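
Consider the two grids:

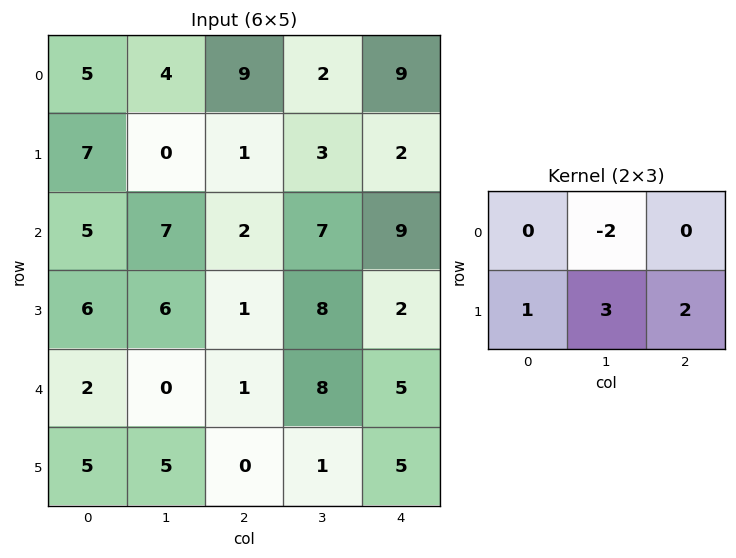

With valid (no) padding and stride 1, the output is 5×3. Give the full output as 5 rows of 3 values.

Output[0,0]: The receptive field on the input at this output position is [5 4 9 / 7 0 1]. Elementwise product with the kernel and sum: 4·-2 + 7·1 + 0·3 + 1·2.
Output[0,1]: The receptive field on the input at this output position is [4 9 2 / 0 1 3]. Elementwise product with the kernel and sum: 9·-2 + 0·1 + 1·3 + 3·2.

1 -9 10
30 25 35
12 21 15
-8 17 19
20 5 -3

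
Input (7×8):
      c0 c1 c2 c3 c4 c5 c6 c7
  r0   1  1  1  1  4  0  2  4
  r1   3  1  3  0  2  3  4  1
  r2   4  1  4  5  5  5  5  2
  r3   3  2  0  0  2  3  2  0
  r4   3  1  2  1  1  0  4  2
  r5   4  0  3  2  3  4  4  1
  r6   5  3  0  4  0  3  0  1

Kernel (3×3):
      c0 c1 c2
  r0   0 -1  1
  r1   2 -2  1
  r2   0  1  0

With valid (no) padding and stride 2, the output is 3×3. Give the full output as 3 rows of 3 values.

Output[0,0]: The receptive field on the input at this output position is [1 1 1 / 3 1 3 / 4 1 4]. Elementwise product with the kernel and sum: 1·-1 + 1·1 + 3·2 + 1·-2 + 3·1 + 1·1.

8 16 9
6 3 0
15 9 9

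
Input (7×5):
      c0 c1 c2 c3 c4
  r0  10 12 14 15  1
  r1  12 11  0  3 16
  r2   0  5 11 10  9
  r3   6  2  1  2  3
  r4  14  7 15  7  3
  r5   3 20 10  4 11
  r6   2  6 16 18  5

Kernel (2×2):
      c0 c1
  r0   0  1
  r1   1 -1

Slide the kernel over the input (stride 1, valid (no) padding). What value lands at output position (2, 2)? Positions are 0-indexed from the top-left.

The receptive field on the input at this output position is [11 10 / 1 2]. Elementwise product with the kernel and sum: 10·1 + 1·1 + 2·-1.

9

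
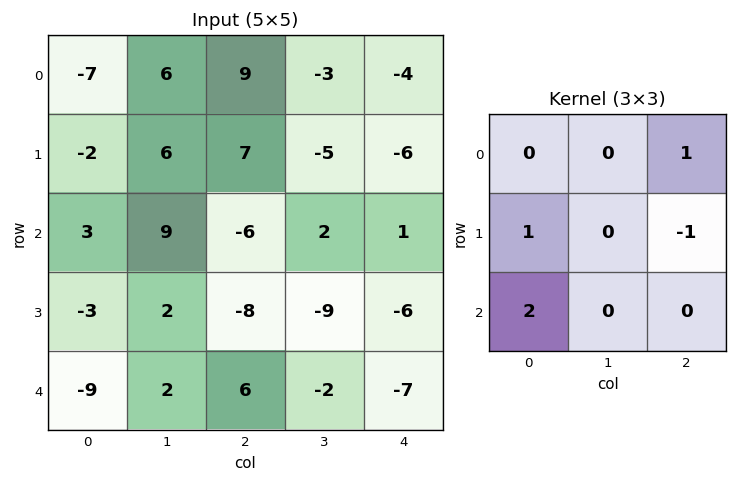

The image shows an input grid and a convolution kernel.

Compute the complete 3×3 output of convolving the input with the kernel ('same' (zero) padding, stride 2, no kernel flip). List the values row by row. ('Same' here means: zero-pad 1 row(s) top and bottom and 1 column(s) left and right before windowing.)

Output[0,0]: The receptive field on the zero-padded input at this output position is [0 0 0 / 0 -7 6 / 0 -2 6]. Elementwise product with the kernel and sum: 0·1 + 0·1 + 6·-1 + 0·2.
Output[0,1]: The receptive field on the zero-padded input at this output position is [0 0 0 / 6 9 -3 / 6 7 -5]. Elementwise product with the kernel and sum: 0·1 + 6·1 + -3·-1 + 6·2.

-6 21 -13
-3 6 -16
0 -5 -2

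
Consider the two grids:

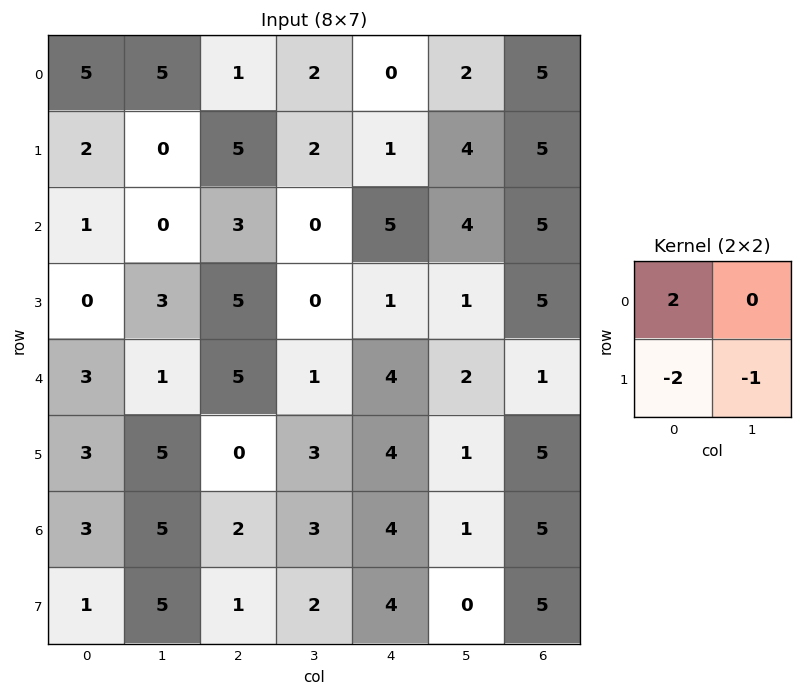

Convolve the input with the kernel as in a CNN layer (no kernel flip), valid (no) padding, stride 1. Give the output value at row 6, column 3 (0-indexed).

The receptive field on the input at this output position is [3 4 / 2 4]. Elementwise product with the kernel and sum: 3·2 + 2·-2 + 4·-1.

-2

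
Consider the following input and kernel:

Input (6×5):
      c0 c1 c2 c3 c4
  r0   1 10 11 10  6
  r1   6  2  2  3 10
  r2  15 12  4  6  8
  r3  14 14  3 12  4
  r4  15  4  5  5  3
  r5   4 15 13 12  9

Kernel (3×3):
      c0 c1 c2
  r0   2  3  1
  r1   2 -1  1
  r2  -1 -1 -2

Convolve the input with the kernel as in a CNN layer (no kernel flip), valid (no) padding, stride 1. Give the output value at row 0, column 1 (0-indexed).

The receptive field on the input at this output position is [10 11 10 / 2 2 3 / 12 4 6]. Elementwise product with the kernel and sum: 10·2 + 11·3 + 10·1 + 2·2 + 2·-1 + 3·1 + 12·-1 + 4·-1 + 6·-2.

40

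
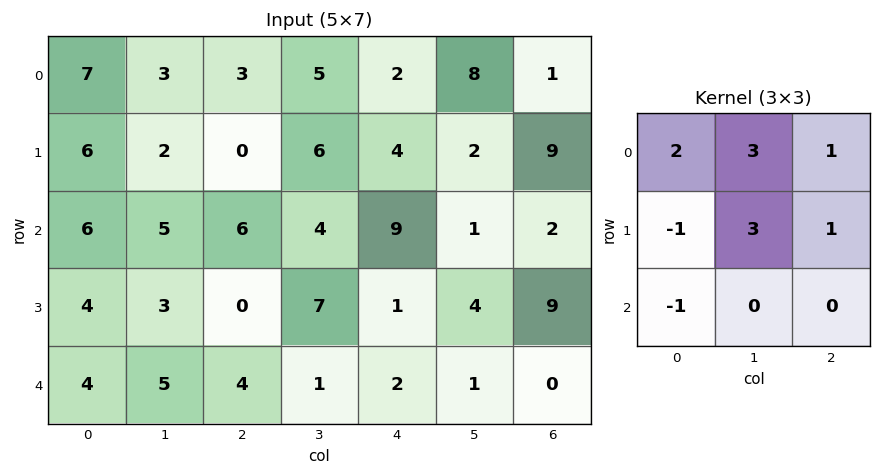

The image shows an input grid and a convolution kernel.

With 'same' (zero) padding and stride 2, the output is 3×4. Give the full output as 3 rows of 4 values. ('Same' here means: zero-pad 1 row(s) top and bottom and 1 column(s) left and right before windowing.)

Output[0,0]: The receptive field on the zero-padded input at this output position is [0 0 0 / 0 7 3 / 0 6 2]. Elementwise product with the kernel and sum: 0·2 + 0·3 + 0·1 + 0·-1 + 7·3 + 3·1 + 0·-1.

24 9 3 -7
43 24 43 32
32 21 27 34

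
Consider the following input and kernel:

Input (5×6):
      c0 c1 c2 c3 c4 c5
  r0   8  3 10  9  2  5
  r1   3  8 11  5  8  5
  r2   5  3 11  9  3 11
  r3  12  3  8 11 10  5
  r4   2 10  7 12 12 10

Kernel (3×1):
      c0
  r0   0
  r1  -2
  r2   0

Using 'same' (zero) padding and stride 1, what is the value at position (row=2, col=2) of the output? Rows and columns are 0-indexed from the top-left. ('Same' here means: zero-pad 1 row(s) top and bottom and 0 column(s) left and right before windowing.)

-22

The receptive field on the zero-padded input at this output position is [11 / 11 / 8]. Elementwise product with the kernel and sum: 11·-2.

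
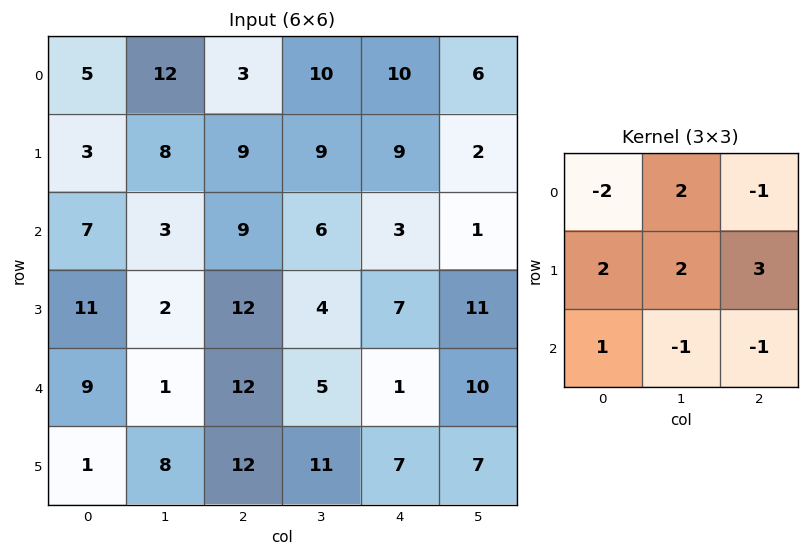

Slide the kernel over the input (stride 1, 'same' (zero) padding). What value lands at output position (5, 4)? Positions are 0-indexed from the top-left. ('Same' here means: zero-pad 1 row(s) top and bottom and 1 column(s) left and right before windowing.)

The receptive field on the zero-padded input at this output position is [5 1 10 / 11 7 7 / 0 0 0]. Elementwise product with the kernel and sum: 5·-2 + 1·2 + 10·-1 + 11·2 + 7·2 + 7·3 + 0·1 + 0·-1 + 0·-1.

39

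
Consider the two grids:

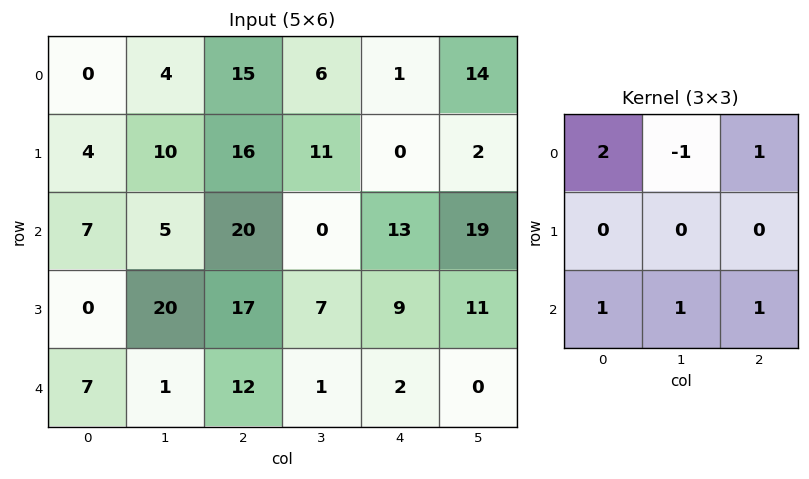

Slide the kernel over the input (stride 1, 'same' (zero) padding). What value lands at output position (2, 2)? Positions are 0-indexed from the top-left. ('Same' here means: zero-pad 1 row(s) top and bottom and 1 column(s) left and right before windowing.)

The receptive field on the zero-padded input at this output position is [10 16 11 / 5 20 0 / 20 17 7]. Elementwise product with the kernel and sum: 10·2 + 16·-1 + 11·1 + 20·1 + 17·1 + 7·1.

59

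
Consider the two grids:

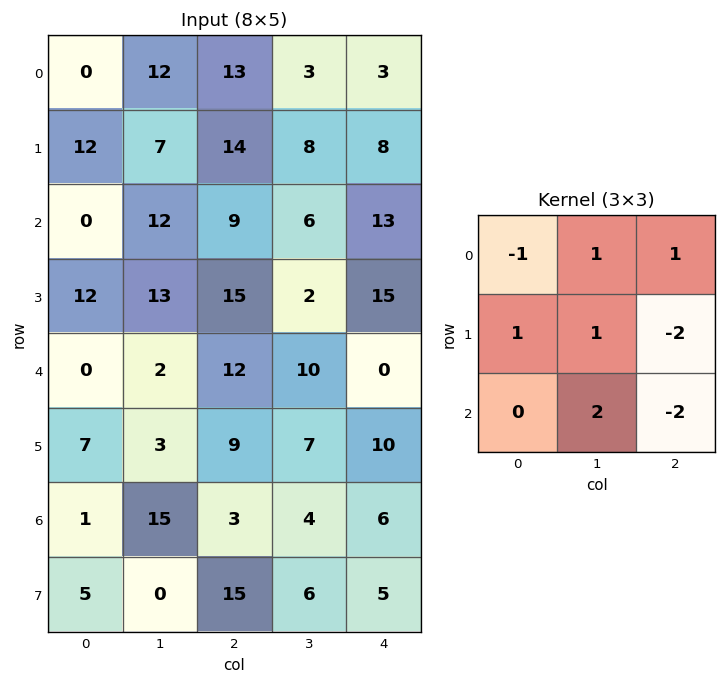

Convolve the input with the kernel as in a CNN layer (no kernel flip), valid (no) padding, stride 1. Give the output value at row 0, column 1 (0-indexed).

15

The receptive field on the input at this output position is [12 13 3 / 7 14 8 / 12 9 6]. Elementwise product with the kernel and sum: 12·-1 + 13·1 + 3·1 + 7·1 + 14·1 + 8·-2 + 9·2 + 6·-2.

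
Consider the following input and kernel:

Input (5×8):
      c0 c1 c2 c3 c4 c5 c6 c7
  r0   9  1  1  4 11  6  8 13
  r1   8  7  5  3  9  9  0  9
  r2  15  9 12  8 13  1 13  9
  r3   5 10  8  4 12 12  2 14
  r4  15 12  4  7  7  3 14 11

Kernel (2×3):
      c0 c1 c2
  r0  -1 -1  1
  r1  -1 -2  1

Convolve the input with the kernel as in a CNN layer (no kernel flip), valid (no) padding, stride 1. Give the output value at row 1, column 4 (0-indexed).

The receptive field on the input at this output position is [9 9 0 / 13 1 13]. Elementwise product with the kernel and sum: 9·-1 + 9·-1 + 0·1 + 13·-1 + 1·-2 + 13·1.

-20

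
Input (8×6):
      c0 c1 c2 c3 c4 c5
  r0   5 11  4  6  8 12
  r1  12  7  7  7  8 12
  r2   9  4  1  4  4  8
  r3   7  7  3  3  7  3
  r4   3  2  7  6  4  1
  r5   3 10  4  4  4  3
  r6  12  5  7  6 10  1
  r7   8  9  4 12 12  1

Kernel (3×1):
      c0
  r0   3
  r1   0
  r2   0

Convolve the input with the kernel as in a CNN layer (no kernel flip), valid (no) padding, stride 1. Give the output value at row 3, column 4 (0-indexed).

The receptive field on the input at this output position is [7 / 4 / 4]. Elementwise product with the kernel and sum: 7·3.

21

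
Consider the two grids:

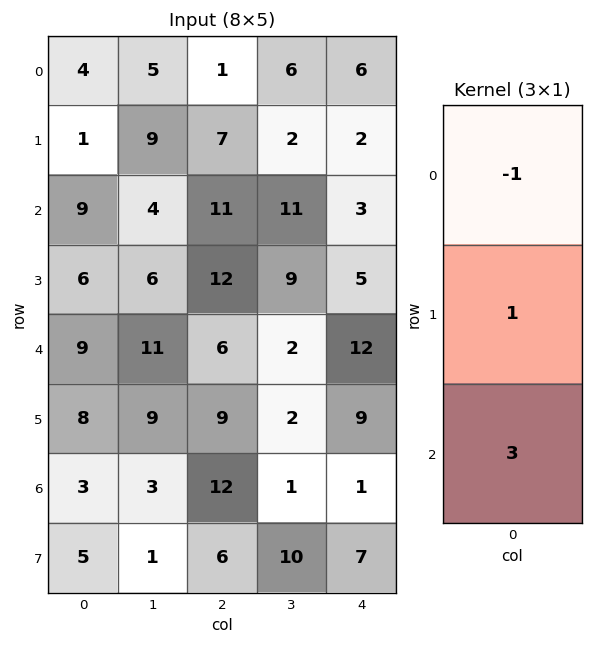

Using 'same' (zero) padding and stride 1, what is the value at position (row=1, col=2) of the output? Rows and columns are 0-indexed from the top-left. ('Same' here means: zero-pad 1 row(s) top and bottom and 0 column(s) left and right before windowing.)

39

The receptive field on the zero-padded input at this output position is [1 / 7 / 11]. Elementwise product with the kernel and sum: 1·-1 + 7·1 + 11·3.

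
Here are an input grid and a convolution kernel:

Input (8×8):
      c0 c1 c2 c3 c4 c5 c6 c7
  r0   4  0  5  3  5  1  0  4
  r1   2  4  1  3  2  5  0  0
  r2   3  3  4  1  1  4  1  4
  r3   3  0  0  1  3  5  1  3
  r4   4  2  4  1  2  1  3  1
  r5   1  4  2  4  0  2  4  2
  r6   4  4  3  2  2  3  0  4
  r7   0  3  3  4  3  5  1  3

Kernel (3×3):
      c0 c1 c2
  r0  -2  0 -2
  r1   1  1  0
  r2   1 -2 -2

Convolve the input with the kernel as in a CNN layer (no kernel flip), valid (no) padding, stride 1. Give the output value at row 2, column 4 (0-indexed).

-2

The receptive field on the input at this output position is [1 4 1 / 3 5 1 / 2 1 3]. Elementwise product with the kernel and sum: 1·-2 + 1·-2 + 3·1 + 5·1 + 2·1 + 1·-2 + 3·-2.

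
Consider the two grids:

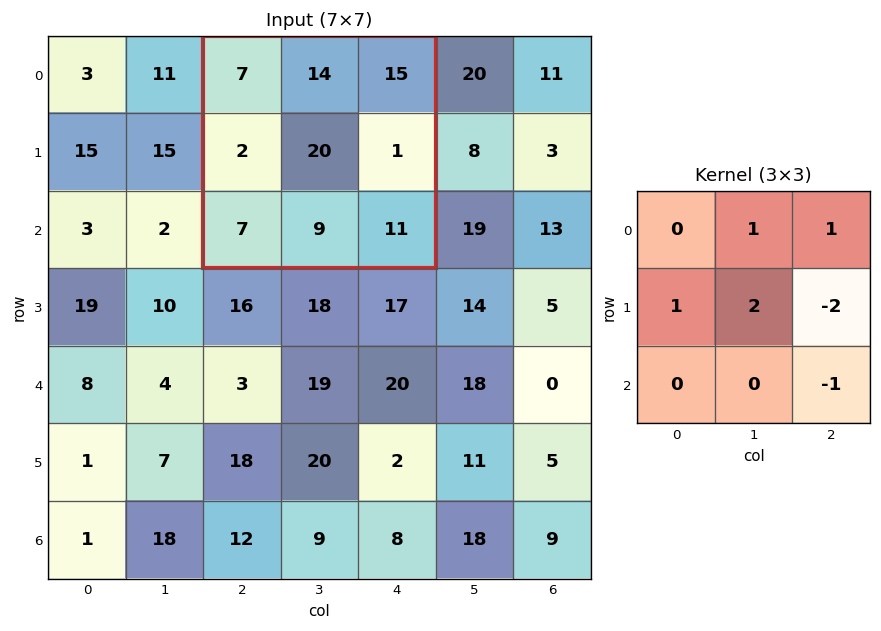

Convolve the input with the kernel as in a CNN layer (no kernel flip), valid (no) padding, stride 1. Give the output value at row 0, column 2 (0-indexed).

58

The receptive field on the input at this output position is [7 14 15 / 2 20 1 / 7 9 11]. Elementwise product with the kernel and sum: 14·1 + 15·1 + 2·1 + 20·2 + 1·-2 + 11·-1.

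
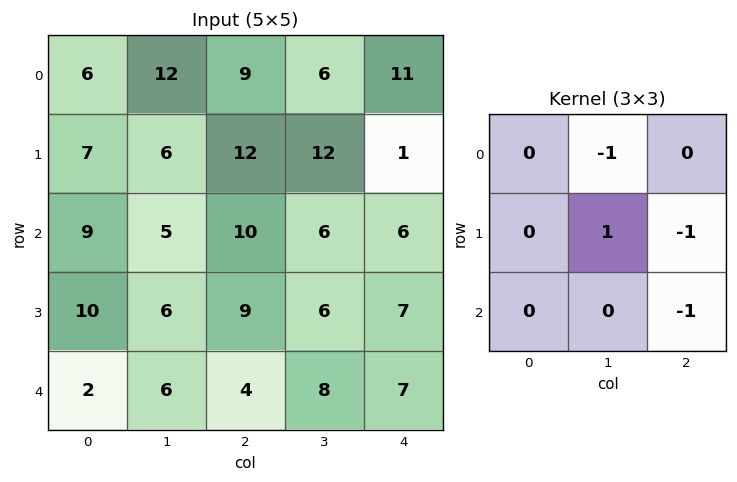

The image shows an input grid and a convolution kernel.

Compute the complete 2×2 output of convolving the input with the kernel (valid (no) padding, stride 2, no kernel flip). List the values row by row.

Output[0,0]: The receptive field on the input at this output position is [6 12 9 / 7 6 12 / 9 5 10]. Elementwise product with the kernel and sum: 12·-1 + 6·1 + 12·-1 + 10·-1.
Output[0,1]: The receptive field on the input at this output position is [9 6 11 / 12 12 1 / 10 6 6]. Elementwise product with the kernel and sum: 6·-1 + 12·1 + 1·-1 + 6·-1.

-28 -1
-12 -14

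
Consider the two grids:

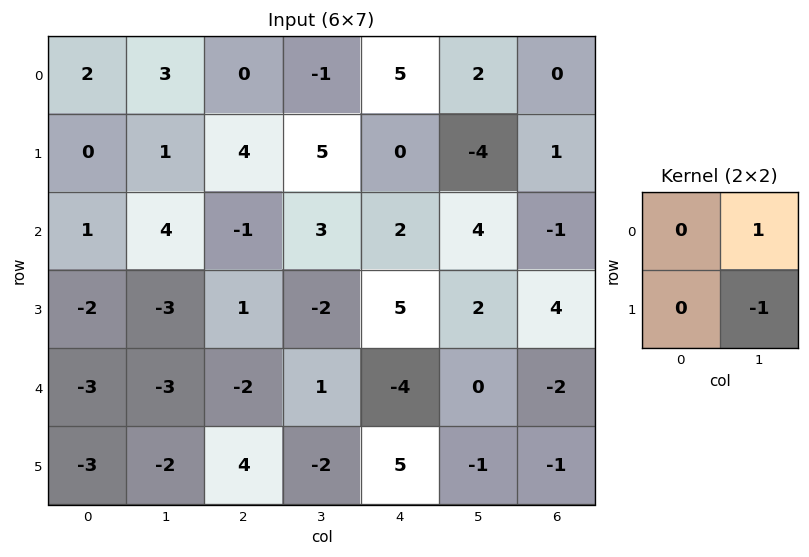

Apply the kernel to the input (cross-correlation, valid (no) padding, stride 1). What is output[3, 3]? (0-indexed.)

9

The receptive field on the input at this output position is [-2 5 / 1 -4]. Elementwise product with the kernel and sum: 5·1 + -4·-1.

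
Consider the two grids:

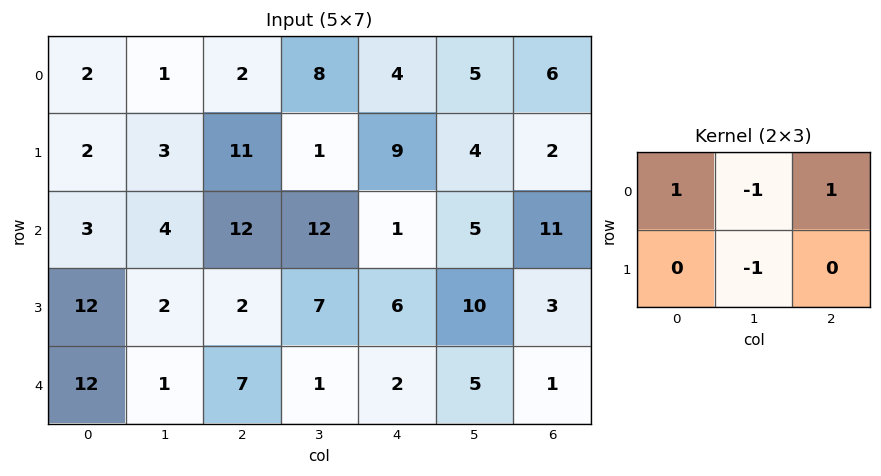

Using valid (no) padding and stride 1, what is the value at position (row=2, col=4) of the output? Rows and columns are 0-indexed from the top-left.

The receptive field on the input at this output position is [1 5 11 / 6 10 3]. Elementwise product with the kernel and sum: 1·1 + 5·-1 + 11·1 + 10·-1.

-3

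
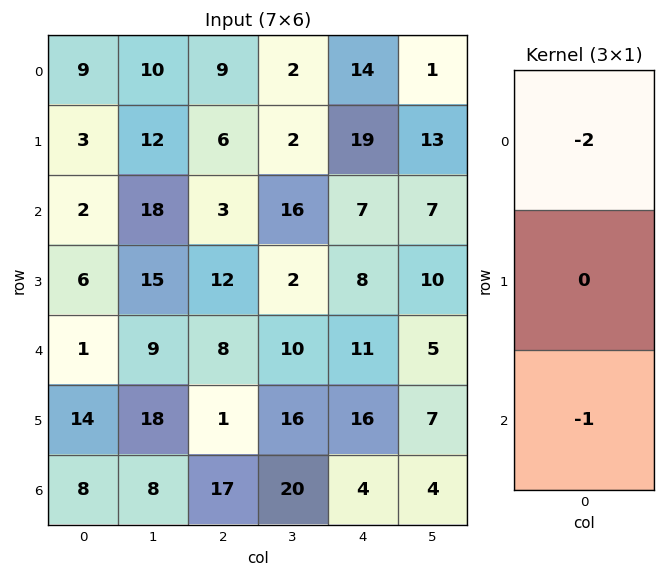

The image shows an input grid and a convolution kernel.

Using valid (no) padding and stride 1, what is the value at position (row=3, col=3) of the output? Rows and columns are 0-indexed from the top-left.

-20

The receptive field on the input at this output position is [2 / 10 / 16]. Elementwise product with the kernel and sum: 2·-2 + 16·-1.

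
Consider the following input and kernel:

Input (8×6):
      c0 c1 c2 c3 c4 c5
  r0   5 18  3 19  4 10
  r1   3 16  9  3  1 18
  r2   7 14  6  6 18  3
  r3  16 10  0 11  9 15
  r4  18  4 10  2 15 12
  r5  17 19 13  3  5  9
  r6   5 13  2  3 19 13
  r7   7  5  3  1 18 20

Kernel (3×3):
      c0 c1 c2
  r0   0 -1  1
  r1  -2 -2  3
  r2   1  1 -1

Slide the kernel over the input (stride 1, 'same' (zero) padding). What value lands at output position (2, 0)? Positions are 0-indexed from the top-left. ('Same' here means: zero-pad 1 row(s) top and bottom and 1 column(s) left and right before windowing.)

47

The receptive field on the zero-padded input at this output position is [0 3 16 / 0 7 14 / 0 16 10]. Elementwise product with the kernel and sum: 3·-1 + 16·1 + 0·-2 + 7·-2 + 14·3 + 0·1 + 16·1 + 10·-1.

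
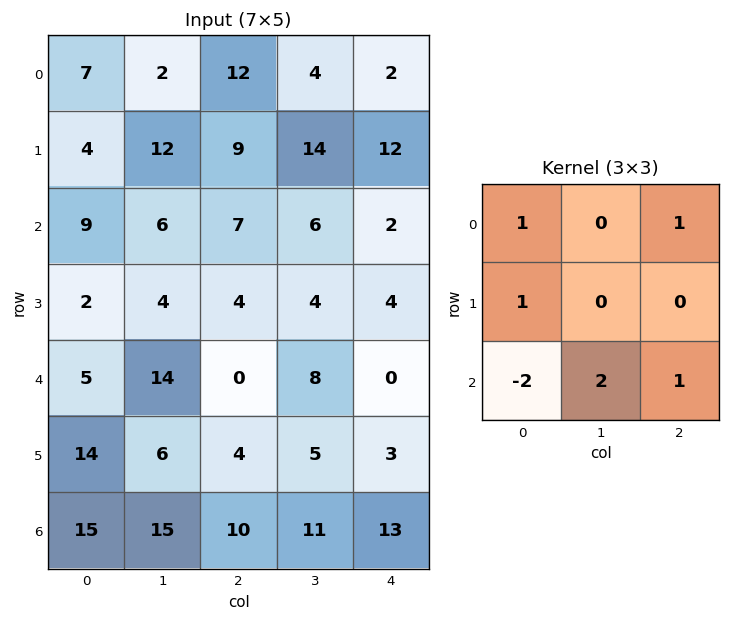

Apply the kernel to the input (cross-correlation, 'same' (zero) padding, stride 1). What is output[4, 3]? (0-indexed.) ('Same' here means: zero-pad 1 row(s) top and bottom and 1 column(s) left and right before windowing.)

13

The receptive field on the zero-padded input at this output position is [4 4 4 / 0 8 0 / 4 5 3]. Elementwise product with the kernel and sum: 4·1 + 4·1 + 0·1 + 4·-2 + 5·2 + 3·1.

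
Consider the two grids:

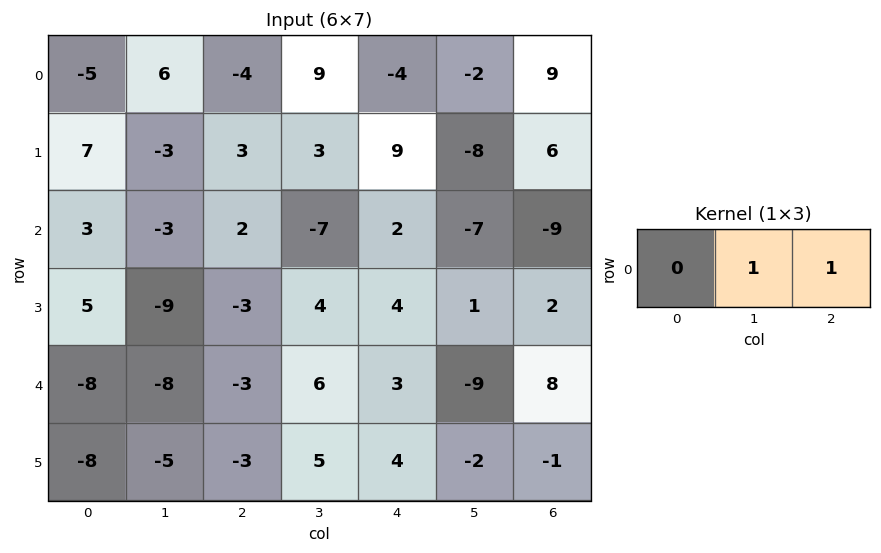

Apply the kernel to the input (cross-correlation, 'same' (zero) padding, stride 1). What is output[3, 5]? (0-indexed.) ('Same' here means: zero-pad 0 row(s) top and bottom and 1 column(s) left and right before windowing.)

3

The receptive field on the zero-padded input at this output position is [4 1 2]. Elementwise product with the kernel and sum: 1·1 + 2·1.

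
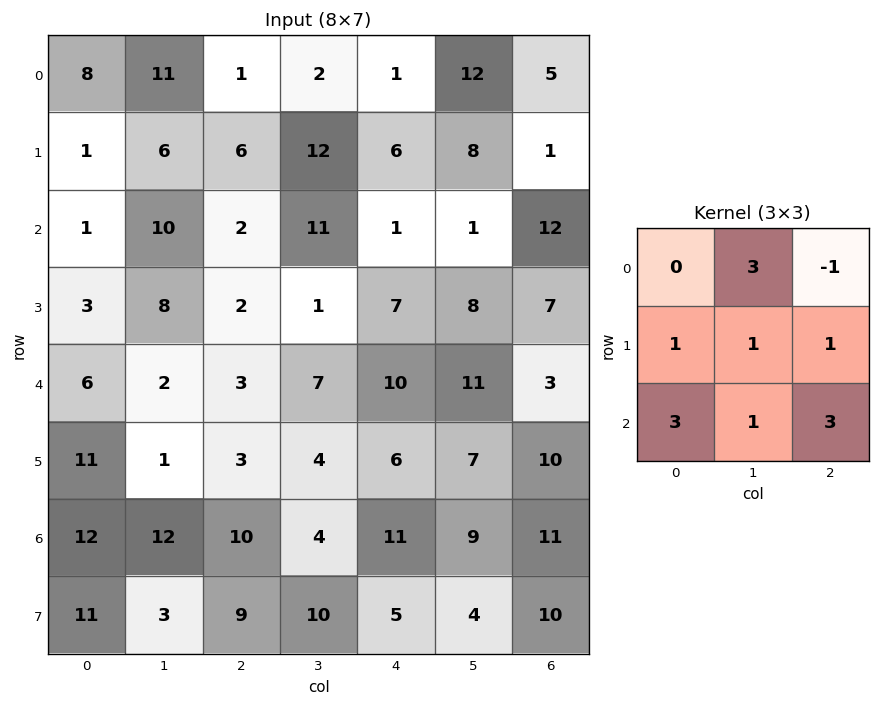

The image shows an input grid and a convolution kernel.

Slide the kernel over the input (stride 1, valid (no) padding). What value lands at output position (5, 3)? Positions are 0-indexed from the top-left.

82

The receptive field on the input at this output position is [4 6 7 / 4 11 9 / 10 5 4]. Elementwise product with the kernel and sum: 6·3 + 7·-1 + 4·1 + 11·1 + 9·1 + 10·3 + 5·1 + 4·3.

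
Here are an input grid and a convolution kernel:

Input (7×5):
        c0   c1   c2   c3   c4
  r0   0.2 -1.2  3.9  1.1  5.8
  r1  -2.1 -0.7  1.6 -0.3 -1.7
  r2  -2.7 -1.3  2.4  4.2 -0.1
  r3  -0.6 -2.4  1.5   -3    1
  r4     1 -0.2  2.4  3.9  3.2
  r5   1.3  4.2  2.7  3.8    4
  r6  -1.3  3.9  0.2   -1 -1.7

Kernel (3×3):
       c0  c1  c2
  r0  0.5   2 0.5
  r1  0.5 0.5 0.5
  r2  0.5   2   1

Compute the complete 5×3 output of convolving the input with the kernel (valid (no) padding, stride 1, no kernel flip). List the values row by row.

Output[0,0]: The receptive field on the input at this output position is [0.2 -1.2 3.9 / -2.1 -0.7 1.6 / -2.7 -1.3 2.4]. Elementwise product with the kernel and sum: 0.2·0.5 + -1.2·2 + 3.9·0.5 + -2.1·0.5 + -0.7·0.5 + 1.6·0.5 + -2.7·0.5 + -1.3·2 + 2.4·1.

-2.5 16.4 16.35
-6.05 4.15 -1.65
-1 12.9 21.5
9 14.65 12.95
12.75 13.35 12.25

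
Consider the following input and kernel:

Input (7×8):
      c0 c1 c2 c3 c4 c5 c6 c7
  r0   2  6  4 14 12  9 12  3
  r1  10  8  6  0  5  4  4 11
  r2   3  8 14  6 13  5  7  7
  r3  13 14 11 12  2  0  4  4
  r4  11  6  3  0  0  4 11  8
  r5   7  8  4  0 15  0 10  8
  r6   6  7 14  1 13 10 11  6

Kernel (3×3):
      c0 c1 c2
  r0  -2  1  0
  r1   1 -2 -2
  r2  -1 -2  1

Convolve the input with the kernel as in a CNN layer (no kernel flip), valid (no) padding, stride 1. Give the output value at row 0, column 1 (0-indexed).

-42

The receptive field on the input at this output position is [6 4 14 / 8 6 0 / 8 14 6]. Elementwise product with the kernel and sum: 6·-2 + 4·1 + 8·1 + 6·-2 + 0·-2 + 8·-1 + 14·-2 + 6·1.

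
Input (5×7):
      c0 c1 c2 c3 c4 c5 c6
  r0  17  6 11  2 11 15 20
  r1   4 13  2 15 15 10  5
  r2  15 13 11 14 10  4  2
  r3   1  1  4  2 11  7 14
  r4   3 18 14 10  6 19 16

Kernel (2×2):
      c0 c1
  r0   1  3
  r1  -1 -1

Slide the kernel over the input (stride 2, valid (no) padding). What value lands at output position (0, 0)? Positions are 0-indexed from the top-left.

18

The receptive field on the input at this output position is [17 6 / 4 13]. Elementwise product with the kernel and sum: 17·1 + 6·3 + 4·-1 + 13·-1.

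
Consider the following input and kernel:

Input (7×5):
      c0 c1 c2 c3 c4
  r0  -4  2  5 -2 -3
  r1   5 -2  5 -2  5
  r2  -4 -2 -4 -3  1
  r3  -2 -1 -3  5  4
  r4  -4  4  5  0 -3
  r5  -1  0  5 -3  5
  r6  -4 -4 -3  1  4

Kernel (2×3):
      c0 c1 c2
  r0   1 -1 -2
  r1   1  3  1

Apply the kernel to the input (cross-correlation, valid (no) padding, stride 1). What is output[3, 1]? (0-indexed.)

11

The receptive field on the input at this output position is [-1 -3 5 / 4 5 0]. Elementwise product with the kernel and sum: -1·1 + -3·-1 + 5·-2 + 4·1 + 5·3 + 0·1.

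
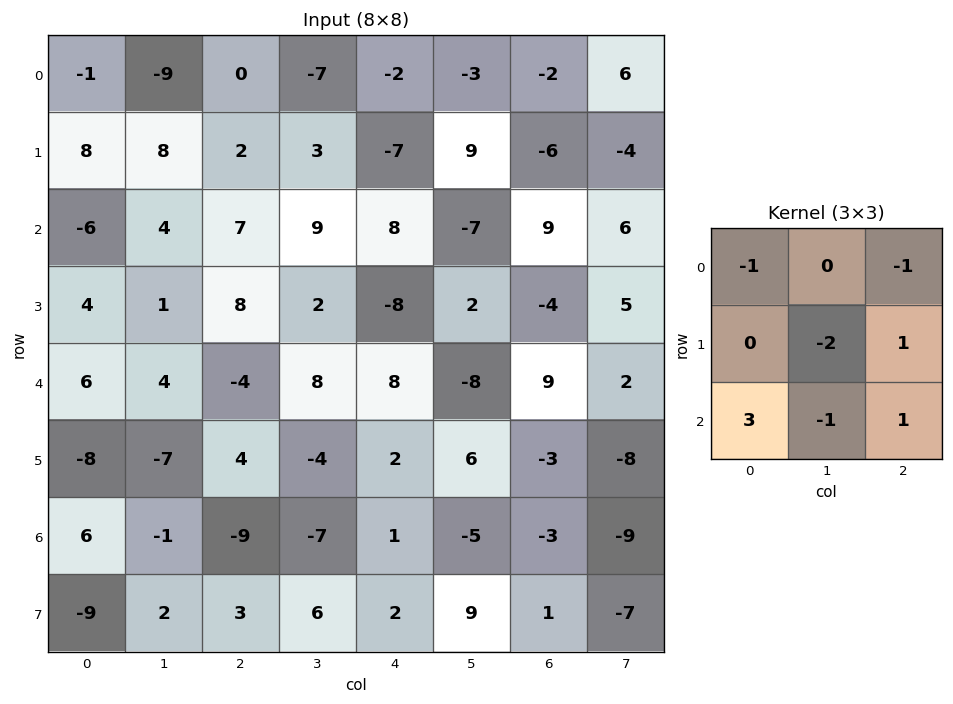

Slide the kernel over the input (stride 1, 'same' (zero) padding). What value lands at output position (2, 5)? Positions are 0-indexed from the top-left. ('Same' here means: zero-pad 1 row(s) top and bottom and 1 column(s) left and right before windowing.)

The receptive field on the zero-padded input at this output position is [-7 9 -6 / 8 -7 9 / -8 2 -4]. Elementwise product with the kernel and sum: -7·-1 + -6·-1 + -7·-2 + 9·1 + -8·3 + 2·-1 + -4·1.

6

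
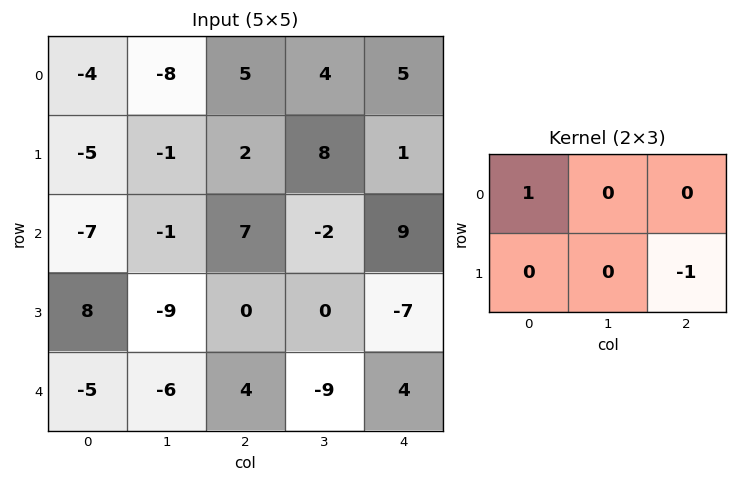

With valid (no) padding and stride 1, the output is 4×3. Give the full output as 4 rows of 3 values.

-6 -16 4
-12 1 -7
-7 -1 14
4 0 -4

Output[0,0]: The receptive field on the input at this output position is [-4 -8 5 / -5 -1 2]. Elementwise product with the kernel and sum: -4·1 + 2·-1.
Output[0,1]: The receptive field on the input at this output position is [-8 5 4 / -1 2 8]. Elementwise product with the kernel and sum: -8·1 + 8·-1.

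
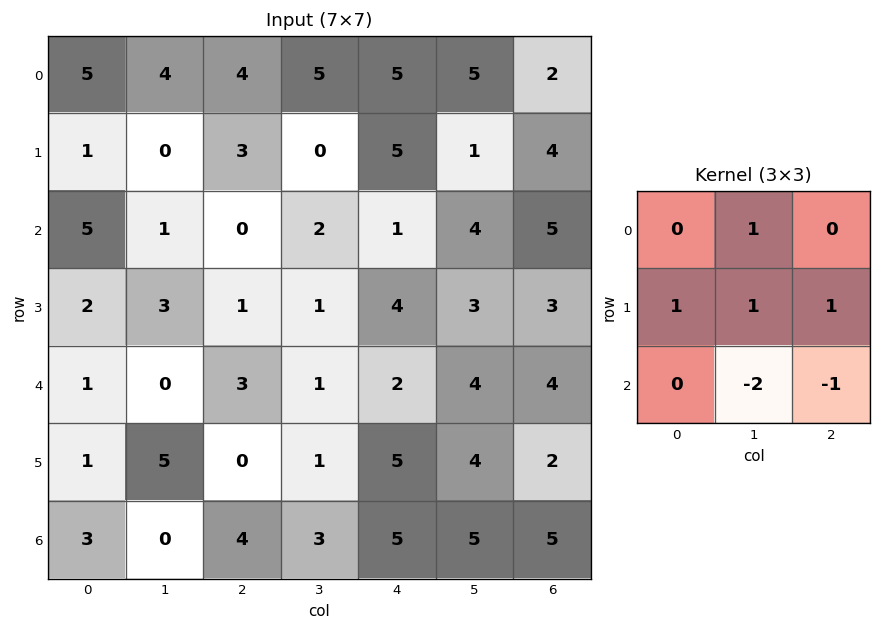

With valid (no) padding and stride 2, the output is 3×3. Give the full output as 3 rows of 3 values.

Output[0,0]: The receptive field on the input at this output position is [5 4 4 / 1 0 3 / 5 1 0]. Elementwise product with the kernel and sum: 4·1 + 1·1 + 0·1 + 3·1 + 1·-2 + 0·-1.

6 8 2
4 4 2
2 -4 0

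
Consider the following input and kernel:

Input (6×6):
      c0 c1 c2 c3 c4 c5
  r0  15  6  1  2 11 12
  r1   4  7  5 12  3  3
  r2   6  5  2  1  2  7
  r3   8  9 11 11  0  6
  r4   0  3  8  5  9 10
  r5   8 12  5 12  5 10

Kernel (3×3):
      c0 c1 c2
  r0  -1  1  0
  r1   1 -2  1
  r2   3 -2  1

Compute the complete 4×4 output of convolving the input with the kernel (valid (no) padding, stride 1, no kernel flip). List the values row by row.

Output[0,0]: The receptive field on the input at this output position is [15 6 1 / 4 7 5 / 6 5 2]. Elementwise product with the kernel and sum: 15·-1 + 6·1 + 4·1 + 7·-2 + 5·1 + 6·3 + 5·-2 + 2·1.

-4 16 -9 24
18 16 20 34
2 -7 11 25
8 32 3 22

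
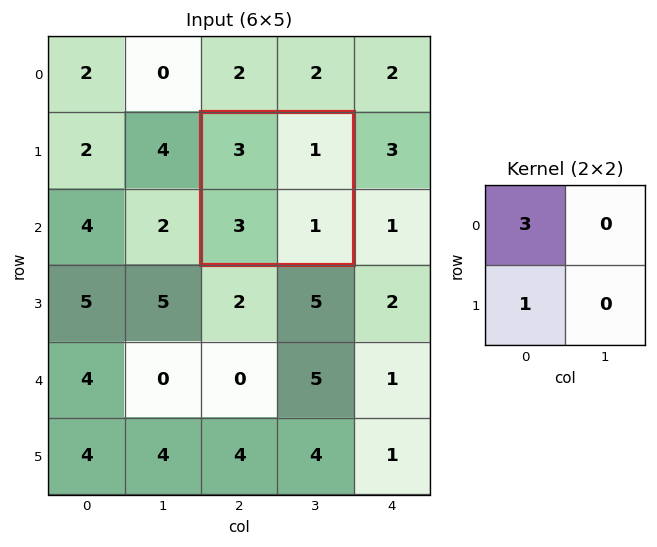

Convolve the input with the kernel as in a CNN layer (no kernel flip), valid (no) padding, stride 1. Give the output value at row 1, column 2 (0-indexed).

The receptive field on the input at this output position is [3 1 / 3 1]. Elementwise product with the kernel and sum: 3·3 + 3·1.

12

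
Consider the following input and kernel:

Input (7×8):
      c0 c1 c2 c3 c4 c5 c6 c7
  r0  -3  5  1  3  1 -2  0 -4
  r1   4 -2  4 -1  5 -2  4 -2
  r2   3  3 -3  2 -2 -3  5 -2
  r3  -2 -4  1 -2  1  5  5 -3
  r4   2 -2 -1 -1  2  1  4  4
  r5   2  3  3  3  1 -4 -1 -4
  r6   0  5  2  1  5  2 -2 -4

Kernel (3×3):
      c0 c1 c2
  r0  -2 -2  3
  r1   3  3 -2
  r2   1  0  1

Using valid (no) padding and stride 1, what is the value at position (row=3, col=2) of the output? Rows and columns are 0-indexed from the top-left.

-1

The receptive field on the input at this output position is [1 -2 1 / -1 -1 2 / 3 3 1]. Elementwise product with the kernel and sum: 1·-2 + -2·-2 + 1·3 + -1·3 + -1·3 + 2·-2 + 3·1 + 1·1.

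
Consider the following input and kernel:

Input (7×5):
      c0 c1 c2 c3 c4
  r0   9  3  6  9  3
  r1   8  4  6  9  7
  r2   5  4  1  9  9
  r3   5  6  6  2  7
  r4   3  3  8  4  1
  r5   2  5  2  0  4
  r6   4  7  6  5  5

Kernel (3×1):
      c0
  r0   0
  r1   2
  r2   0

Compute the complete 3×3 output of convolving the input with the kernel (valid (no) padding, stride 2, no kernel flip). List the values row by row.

Output[0,0]: The receptive field on the input at this output position is [9 / 8 / 5]. Elementwise product with the kernel and sum: 8·2.

16 12 14
10 12 14
4 4 8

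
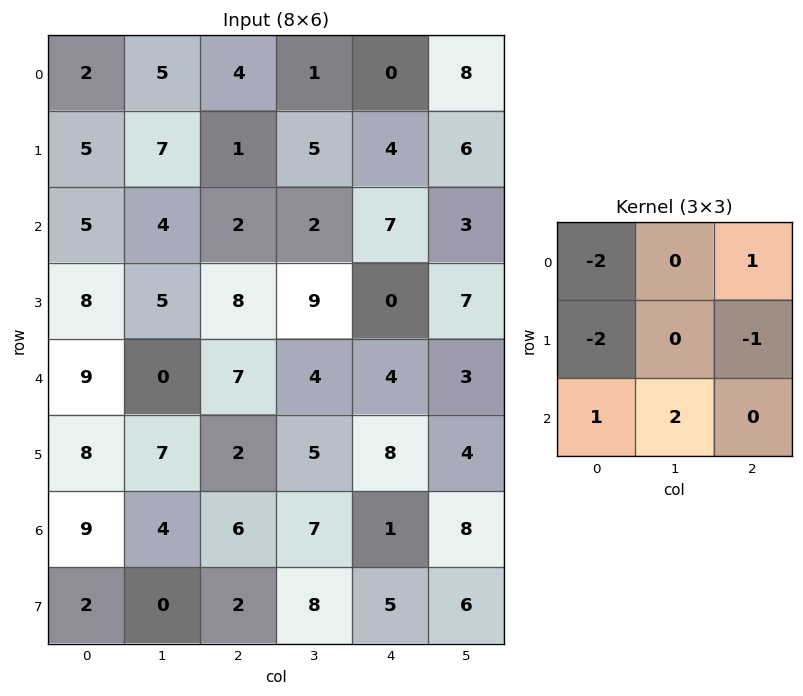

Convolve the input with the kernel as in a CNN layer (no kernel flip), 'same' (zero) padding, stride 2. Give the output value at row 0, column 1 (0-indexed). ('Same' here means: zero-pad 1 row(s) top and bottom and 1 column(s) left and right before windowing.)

The receptive field on the zero-padded input at this output position is [0 0 0 / 5 4 1 / 7 1 5]. Elementwise product with the kernel and sum: 0·-2 + 0·1 + 5·-2 + 1·-1 + 7·1 + 1·2.

-2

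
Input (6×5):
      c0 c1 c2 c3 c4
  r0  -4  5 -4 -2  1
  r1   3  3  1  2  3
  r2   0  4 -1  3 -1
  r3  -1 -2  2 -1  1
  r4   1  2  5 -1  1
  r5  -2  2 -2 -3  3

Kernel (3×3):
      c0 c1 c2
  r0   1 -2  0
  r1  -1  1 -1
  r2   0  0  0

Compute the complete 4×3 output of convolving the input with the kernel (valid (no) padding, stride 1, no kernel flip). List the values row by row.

Output[0,0]: The receptive field on the input at this output position is [-4 5 -4 / 3 3 1 / 0 4 -1]. Elementwise product with the kernel and sum: -4·1 + 5·-2 + 3·-1 + 3·1 + 1·-1.

-15 9 -2
2 -7 2
-11 11 -11
-1 -2 -3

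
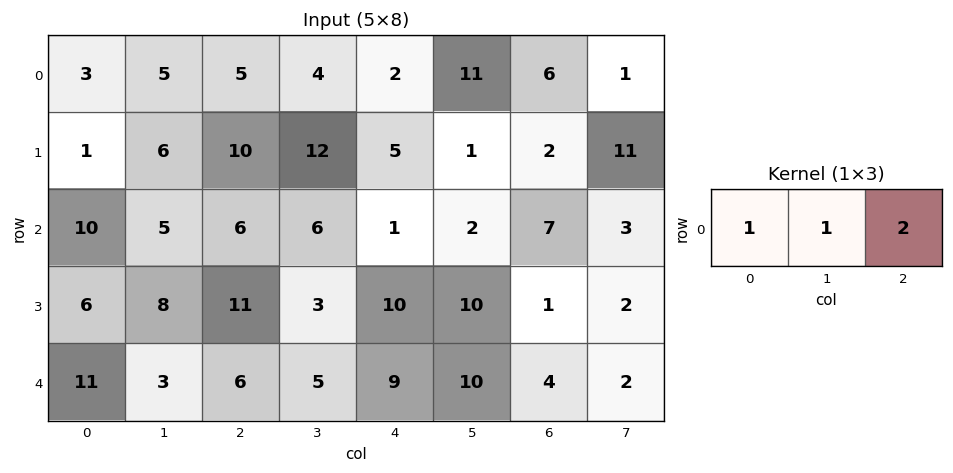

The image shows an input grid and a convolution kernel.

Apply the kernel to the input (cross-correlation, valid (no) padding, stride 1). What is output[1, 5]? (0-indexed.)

25

The receptive field on the input at this output position is [1 2 11]. Elementwise product with the kernel and sum: 1·1 + 2·1 + 11·2.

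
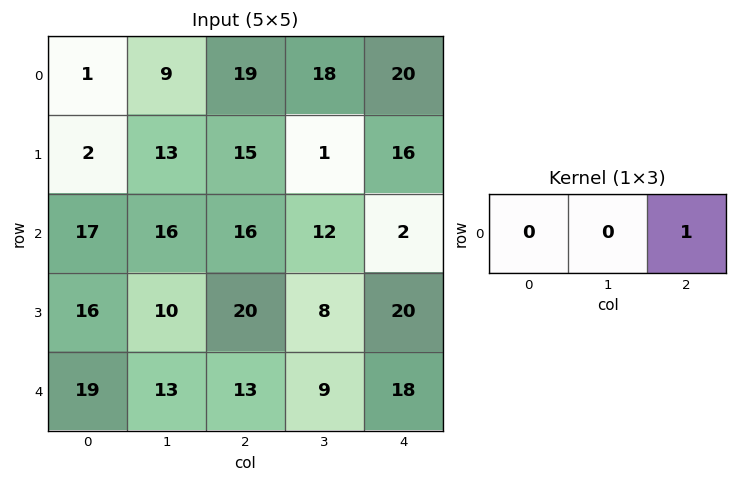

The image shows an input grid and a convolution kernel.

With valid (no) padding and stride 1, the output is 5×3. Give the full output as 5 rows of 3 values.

Output[0,0]: The receptive field on the input at this output position is [1 9 19]. Elementwise product with the kernel and sum: 19·1.

19 18 20
15 1 16
16 12 2
20 8 20
13 9 18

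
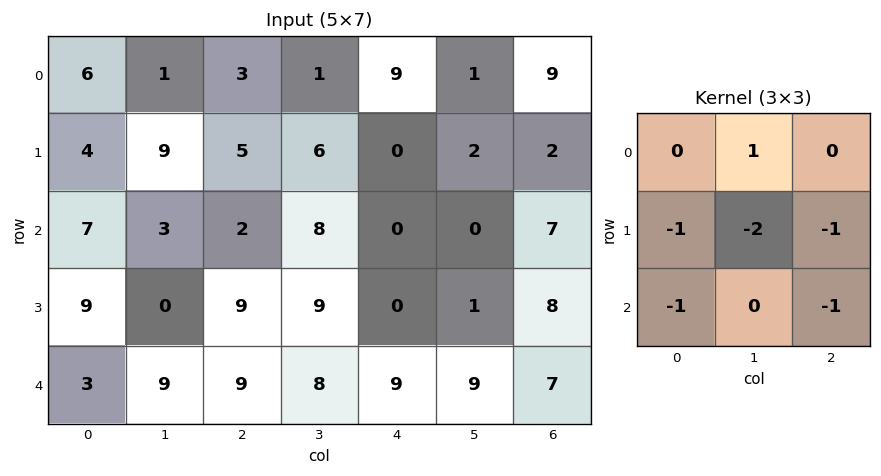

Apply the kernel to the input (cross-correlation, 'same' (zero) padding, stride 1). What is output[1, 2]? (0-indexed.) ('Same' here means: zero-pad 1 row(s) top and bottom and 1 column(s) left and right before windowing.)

The receptive field on the zero-padded input at this output position is [1 3 1 / 9 5 6 / 3 2 8]. Elementwise product with the kernel and sum: 3·1 + 9·-1 + 5·-2 + 6·-1 + 3·-1 + 8·-1.

-33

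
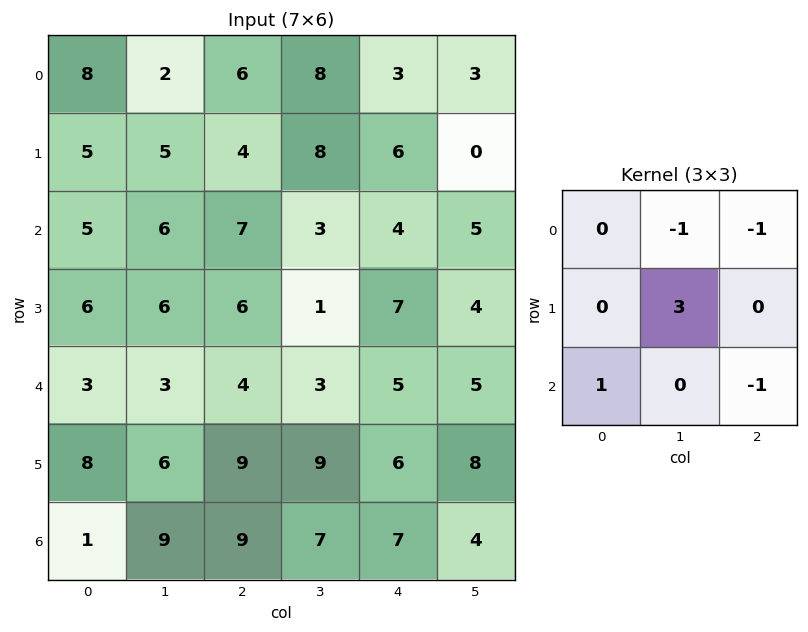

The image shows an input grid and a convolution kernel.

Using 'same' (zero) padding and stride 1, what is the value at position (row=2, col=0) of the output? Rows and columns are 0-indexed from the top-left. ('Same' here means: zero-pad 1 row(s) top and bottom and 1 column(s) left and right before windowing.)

The receptive field on the zero-padded input at this output position is [0 5 5 / 0 5 6 / 0 6 6]. Elementwise product with the kernel and sum: 5·-1 + 5·-1 + 5·3 + 0·1 + 6·-1.

-1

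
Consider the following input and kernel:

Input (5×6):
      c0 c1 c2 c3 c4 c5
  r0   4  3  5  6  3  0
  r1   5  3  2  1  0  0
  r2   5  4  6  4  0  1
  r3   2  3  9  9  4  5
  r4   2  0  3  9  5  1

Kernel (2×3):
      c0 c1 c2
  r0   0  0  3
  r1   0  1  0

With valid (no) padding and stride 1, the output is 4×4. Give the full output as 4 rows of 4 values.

18 20 10 0
10 9 4 0
21 21 9 7
27 30 21 20

Output[0,0]: The receptive field on the input at this output position is [4 3 5 / 5 3 2]. Elementwise product with the kernel and sum: 5·3 + 3·1.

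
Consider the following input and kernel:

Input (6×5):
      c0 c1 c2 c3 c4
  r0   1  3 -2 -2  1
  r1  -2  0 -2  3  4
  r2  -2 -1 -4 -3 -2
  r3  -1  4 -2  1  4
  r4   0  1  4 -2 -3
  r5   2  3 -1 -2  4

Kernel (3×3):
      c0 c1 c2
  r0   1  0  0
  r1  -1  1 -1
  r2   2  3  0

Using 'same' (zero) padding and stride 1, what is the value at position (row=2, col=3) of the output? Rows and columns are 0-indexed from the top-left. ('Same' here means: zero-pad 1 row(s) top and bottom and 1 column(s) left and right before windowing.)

0

The receptive field on the zero-padded input at this output position is [-2 3 4 / -4 -3 -2 / -2 1 4]. Elementwise product with the kernel and sum: -2·1 + -4·-1 + -3·1 + -2·-1 + -2·2 + 1·3.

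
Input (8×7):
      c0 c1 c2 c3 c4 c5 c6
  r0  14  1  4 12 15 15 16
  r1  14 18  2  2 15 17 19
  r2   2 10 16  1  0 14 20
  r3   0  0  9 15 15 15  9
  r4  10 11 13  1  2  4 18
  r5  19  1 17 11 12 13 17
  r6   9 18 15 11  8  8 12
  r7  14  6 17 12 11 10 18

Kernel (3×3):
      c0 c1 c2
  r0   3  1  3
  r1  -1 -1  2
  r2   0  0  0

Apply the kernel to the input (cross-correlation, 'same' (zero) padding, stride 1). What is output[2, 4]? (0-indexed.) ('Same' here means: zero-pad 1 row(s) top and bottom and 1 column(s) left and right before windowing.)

99

The receptive field on the zero-padded input at this output position is [2 15 17 / 1 0 14 / 15 15 15]. Elementwise product with the kernel and sum: 2·3 + 15·1 + 17·3 + 1·-1 + 0·-1 + 14·2.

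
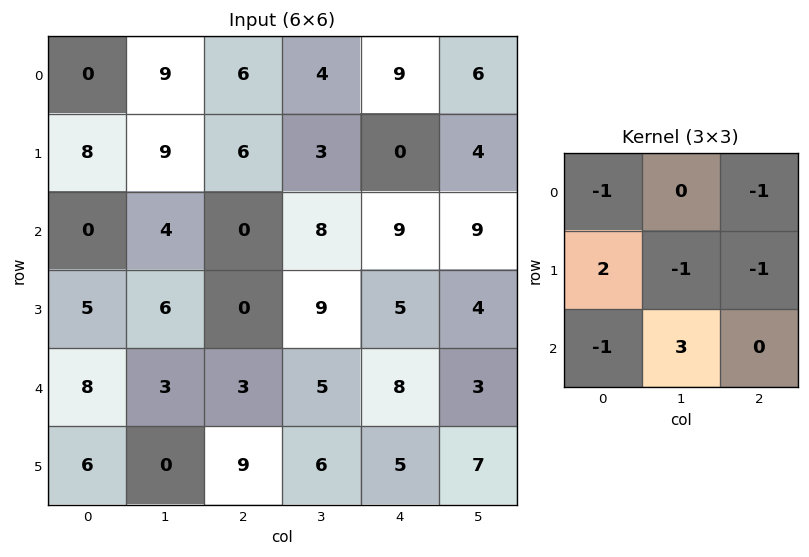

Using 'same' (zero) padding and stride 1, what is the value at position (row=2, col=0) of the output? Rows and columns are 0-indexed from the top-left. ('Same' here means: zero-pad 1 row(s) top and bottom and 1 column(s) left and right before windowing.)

The receptive field on the zero-padded input at this output position is [0 8 9 / 0 0 4 / 0 5 6]. Elementwise product with the kernel and sum: 0·-1 + 9·-1 + 0·2 + 0·-1 + 4·-1 + 0·-1 + 5·3.

2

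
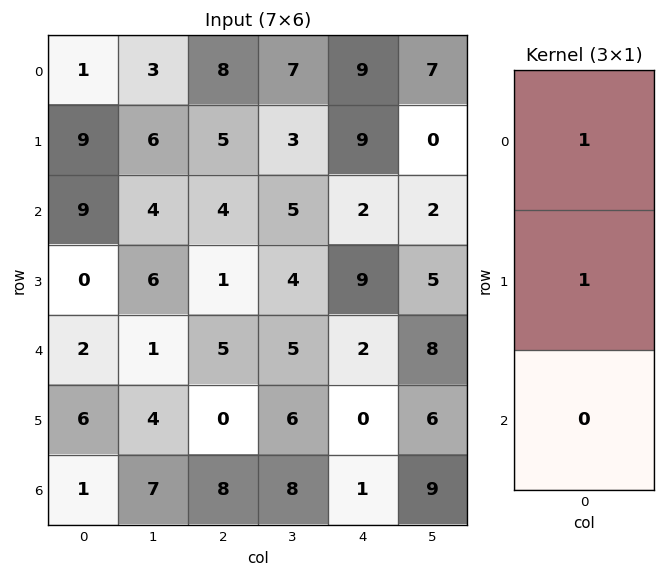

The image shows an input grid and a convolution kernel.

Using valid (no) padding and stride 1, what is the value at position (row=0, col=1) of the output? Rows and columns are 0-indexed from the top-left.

9

The receptive field on the input at this output position is [3 / 6 / 4]. Elementwise product with the kernel and sum: 3·1 + 6·1.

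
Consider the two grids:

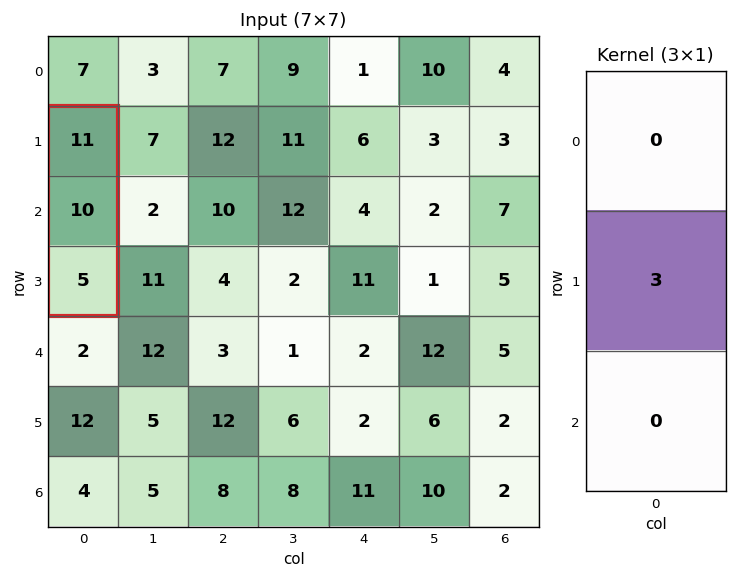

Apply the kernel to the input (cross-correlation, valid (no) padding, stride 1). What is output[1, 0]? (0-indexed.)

30

The receptive field on the input at this output position is [11 / 10 / 5]. Elementwise product with the kernel and sum: 10·3.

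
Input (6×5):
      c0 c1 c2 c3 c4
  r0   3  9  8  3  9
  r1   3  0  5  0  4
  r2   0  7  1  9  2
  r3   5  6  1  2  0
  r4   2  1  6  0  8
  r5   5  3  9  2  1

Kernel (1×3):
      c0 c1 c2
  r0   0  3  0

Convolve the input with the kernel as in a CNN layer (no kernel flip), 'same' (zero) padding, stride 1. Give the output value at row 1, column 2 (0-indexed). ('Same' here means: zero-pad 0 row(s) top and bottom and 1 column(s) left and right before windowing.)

The receptive field on the zero-padded input at this output position is [0 5 0]. Elementwise product with the kernel and sum: 5·3.

15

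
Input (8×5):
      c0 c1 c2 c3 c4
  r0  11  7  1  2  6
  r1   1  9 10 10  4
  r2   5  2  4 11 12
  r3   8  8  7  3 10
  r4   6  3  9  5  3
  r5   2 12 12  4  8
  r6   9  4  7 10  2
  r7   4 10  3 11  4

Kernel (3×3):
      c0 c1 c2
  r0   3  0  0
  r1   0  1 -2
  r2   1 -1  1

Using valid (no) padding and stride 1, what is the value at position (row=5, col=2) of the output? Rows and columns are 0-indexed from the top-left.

The receptive field on the input at this output position is [12 4 8 / 7 10 2 / 3 11 4]. Elementwise product with the kernel and sum: 12·3 + 10·1 + 2·-2 + 3·1 + 11·-1 + 4·1.

38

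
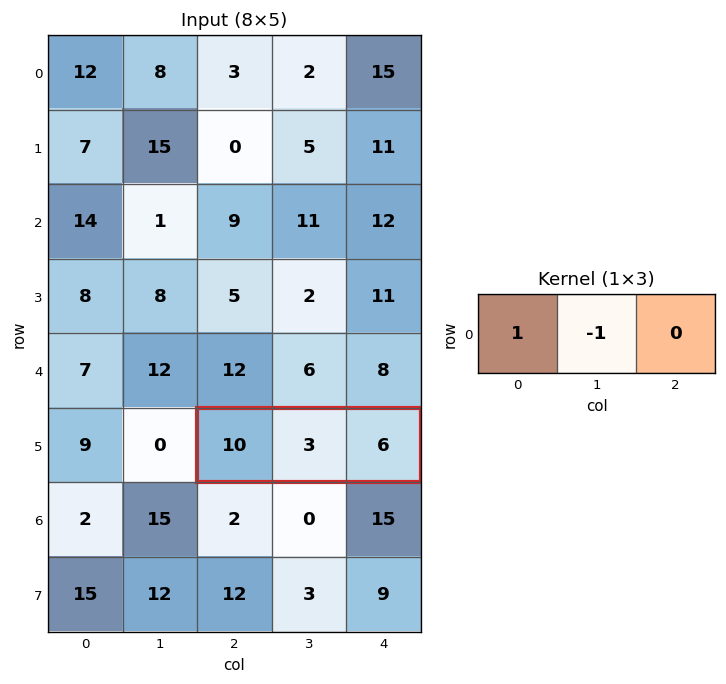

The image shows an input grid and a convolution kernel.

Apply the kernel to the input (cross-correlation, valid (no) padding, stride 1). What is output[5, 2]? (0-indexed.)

The receptive field on the input at this output position is [10 3 6]. Elementwise product with the kernel and sum: 10·1 + 3·-1.

7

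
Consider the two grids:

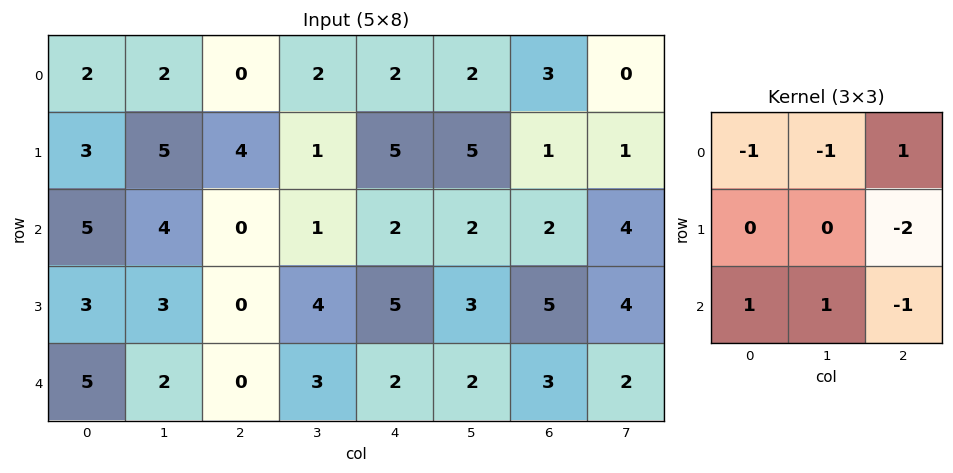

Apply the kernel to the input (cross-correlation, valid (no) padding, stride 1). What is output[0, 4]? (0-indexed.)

The receptive field on the input at this output position is [2 2 3 / 5 5 1 / 2 2 2]. Elementwise product with the kernel and sum: 2·-1 + 2·-1 + 3·1 + 1·-2 + 2·1 + 2·1 + 2·-1.

-1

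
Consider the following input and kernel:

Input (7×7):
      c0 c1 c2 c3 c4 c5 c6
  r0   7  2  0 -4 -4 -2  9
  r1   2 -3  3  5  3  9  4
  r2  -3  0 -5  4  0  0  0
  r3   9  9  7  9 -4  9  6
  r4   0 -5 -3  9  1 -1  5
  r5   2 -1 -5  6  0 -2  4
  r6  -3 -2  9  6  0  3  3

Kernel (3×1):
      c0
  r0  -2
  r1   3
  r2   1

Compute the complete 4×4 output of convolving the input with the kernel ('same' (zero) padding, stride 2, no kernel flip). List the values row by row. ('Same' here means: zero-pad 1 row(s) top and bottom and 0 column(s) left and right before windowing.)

Output[0,0]: The receptive field on the zero-padded input at this output position is [0 / 7 / 2]. Elementwise product with the kernel and sum: 0·-2 + 7·3 + 2·1.

23 3 -9 31
-4 -14 -10 -2
-16 -28 11 7
-13 37 0 1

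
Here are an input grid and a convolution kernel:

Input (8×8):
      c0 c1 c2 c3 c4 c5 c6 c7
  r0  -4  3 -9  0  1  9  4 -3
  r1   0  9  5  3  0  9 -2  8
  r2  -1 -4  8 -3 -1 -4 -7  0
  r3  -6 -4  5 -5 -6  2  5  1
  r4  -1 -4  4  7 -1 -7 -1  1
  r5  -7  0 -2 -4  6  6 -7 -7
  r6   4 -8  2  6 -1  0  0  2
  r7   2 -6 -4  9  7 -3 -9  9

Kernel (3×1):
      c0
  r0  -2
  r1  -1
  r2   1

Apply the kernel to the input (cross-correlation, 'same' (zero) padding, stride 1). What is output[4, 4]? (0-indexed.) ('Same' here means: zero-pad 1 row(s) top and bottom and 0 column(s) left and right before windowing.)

19

The receptive field on the zero-padded input at this output position is [-6 / -1 / 6]. Elementwise product with the kernel and sum: -6·-2 + -1·-1 + 6·1.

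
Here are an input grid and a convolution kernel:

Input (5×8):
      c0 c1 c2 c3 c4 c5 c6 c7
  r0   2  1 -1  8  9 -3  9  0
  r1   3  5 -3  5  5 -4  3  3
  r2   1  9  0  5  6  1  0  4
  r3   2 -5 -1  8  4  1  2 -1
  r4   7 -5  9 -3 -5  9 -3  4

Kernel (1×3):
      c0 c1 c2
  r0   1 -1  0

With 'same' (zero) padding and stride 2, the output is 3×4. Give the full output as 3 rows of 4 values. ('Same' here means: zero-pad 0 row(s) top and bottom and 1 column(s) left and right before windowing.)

Output[0,0]: The receptive field on the zero-padded input at this output position is [0 2 1]. Elementwise product with the kernel and sum: 0·1 + 2·-1.

-2 2 -1 -12
-1 9 -1 1
-7 -14 2 12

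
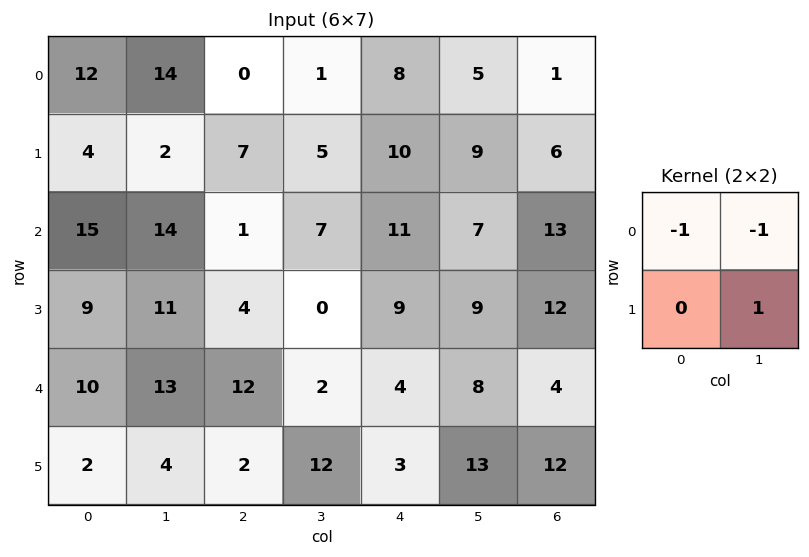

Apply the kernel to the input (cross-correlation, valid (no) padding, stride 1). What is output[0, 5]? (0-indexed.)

0

The receptive field on the input at this output position is [5 1 / 9 6]. Elementwise product with the kernel and sum: 5·-1 + 1·-1 + 6·1.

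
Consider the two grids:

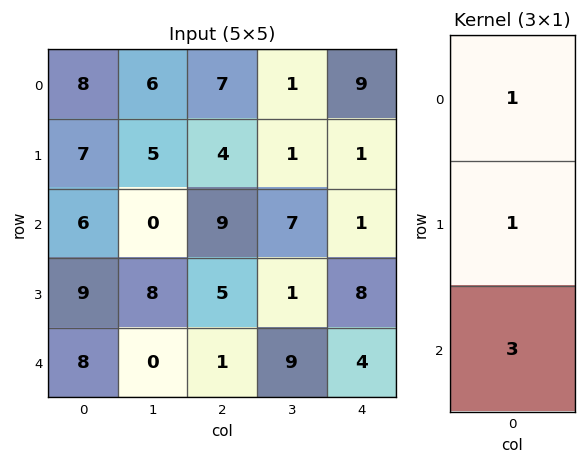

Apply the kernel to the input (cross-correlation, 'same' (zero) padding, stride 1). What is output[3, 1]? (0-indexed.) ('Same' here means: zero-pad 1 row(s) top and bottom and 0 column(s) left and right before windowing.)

8

The receptive field on the zero-padded input at this output position is [0 / 8 / 0]. Elementwise product with the kernel and sum: 0·1 + 8·1 + 0·3.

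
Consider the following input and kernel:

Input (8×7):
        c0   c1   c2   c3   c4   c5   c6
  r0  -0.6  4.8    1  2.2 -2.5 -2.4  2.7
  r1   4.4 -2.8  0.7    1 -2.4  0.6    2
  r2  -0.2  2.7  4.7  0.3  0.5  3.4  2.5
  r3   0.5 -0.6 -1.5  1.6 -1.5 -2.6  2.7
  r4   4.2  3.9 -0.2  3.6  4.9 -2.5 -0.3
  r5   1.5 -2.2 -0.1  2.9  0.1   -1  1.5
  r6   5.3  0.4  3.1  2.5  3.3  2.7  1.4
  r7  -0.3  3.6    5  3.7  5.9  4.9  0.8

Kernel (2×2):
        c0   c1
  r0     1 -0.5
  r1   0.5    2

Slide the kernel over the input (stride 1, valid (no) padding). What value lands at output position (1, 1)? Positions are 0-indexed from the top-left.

The receptive field on the input at this output position is [-2.8 0.7 / 2.7 4.7]. Elementwise product with the kernel and sum: -2.8·1 + 0.7·-0.5 + 2.7·0.5 + 4.7·2.

7.6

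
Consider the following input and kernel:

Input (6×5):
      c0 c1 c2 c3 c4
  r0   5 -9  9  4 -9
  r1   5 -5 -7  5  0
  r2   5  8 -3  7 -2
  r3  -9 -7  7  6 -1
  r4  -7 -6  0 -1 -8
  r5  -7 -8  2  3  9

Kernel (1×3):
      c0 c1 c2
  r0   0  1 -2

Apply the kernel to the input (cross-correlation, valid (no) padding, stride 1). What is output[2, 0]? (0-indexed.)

14

The receptive field on the input at this output position is [5 8 -3]. Elementwise product with the kernel and sum: 8·1 + -3·-2.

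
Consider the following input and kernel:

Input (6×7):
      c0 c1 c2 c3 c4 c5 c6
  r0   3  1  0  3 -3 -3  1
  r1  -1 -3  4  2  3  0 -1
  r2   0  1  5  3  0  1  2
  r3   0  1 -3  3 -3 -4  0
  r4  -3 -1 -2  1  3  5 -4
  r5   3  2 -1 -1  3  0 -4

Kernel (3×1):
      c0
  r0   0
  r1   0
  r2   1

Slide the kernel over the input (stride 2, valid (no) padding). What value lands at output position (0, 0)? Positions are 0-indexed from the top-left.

The receptive field on the input at this output position is [3 / -1 / 0]. Elementwise product with the kernel and sum: 0·1.

0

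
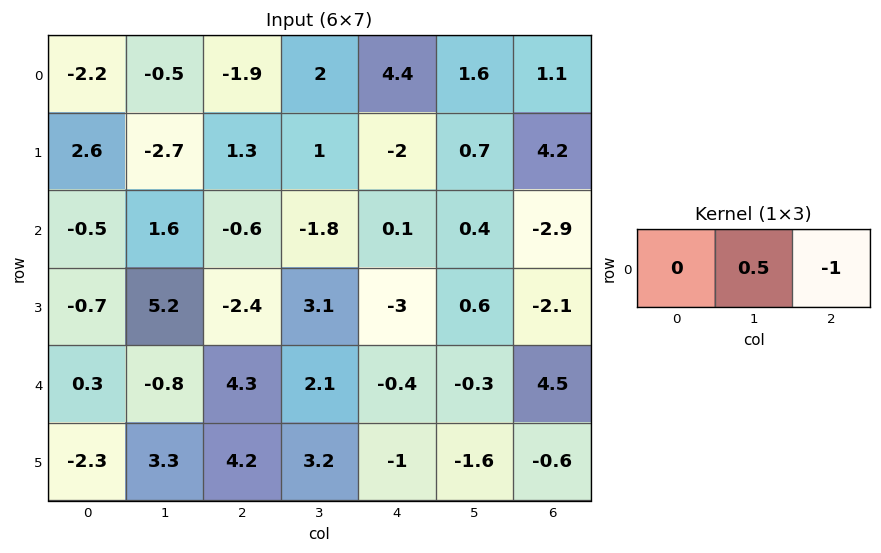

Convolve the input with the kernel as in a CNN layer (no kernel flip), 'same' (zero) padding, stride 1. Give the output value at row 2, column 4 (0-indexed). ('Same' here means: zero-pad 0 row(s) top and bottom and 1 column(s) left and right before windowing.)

The receptive field on the zero-padded input at this output position is [-1.8 0.1 0.4]. Elementwise product with the kernel and sum: 0.1·0.5 + 0.4·-1.

-0.35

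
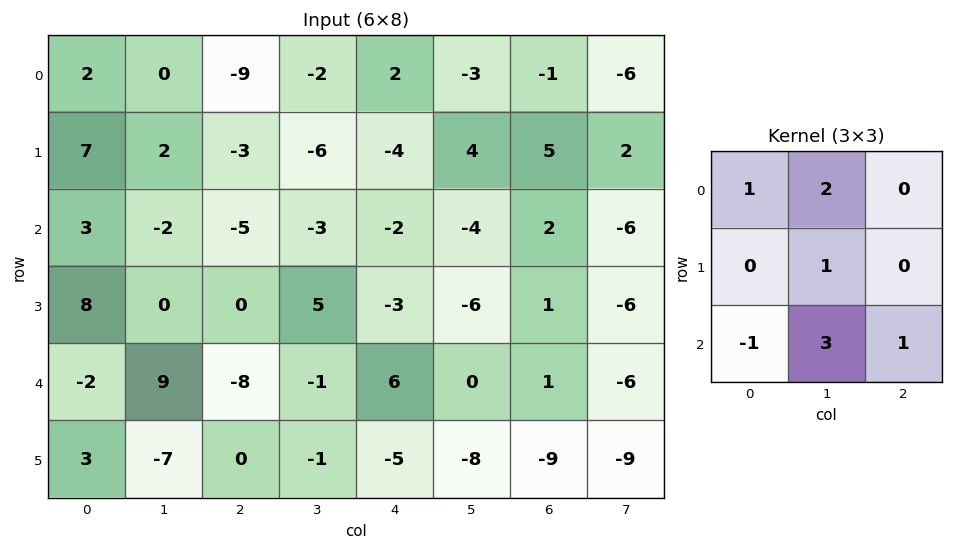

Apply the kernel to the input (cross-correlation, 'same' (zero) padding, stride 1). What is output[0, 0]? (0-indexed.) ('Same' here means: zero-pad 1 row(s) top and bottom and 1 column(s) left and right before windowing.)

25

The receptive field on the zero-padded input at this output position is [0 0 0 / 0 2 0 / 0 7 2]. Elementwise product with the kernel and sum: 0·1 + 0·2 + 2·1 + 0·-1 + 7·3 + 2·1.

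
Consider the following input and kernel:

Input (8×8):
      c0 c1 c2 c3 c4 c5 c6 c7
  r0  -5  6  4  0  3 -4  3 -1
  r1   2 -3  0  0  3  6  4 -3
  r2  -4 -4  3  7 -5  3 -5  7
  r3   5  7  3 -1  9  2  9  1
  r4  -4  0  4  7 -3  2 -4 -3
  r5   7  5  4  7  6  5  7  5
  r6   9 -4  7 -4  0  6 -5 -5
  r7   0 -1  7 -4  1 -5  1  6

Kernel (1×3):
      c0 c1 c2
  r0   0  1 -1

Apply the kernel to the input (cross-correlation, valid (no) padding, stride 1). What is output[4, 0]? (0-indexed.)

-4

The receptive field on the input at this output position is [-4 0 4]. Elementwise product with the kernel and sum: 0·1 + 4·-1.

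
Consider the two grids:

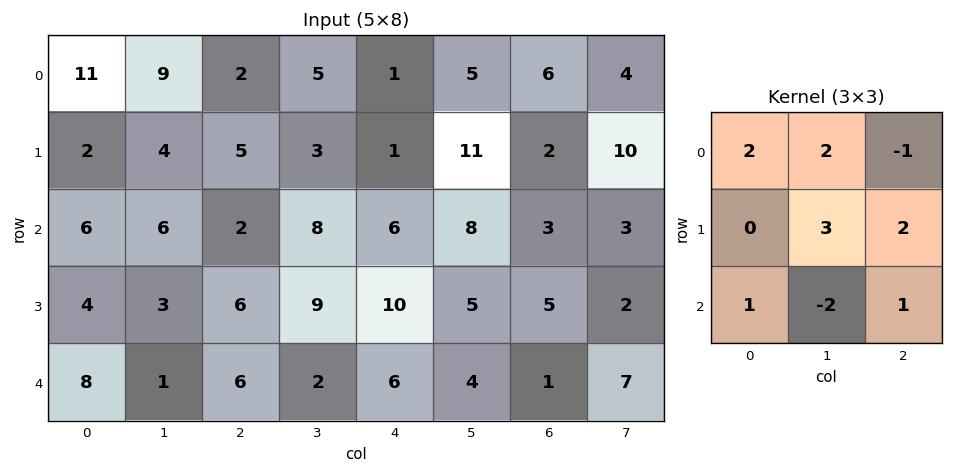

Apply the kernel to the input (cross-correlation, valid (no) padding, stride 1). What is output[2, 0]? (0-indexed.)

The receptive field on the input at this output position is [6 6 2 / 4 3 6 / 8 1 6]. Elementwise product with the kernel and sum: 6·2 + 6·2 + 2·-1 + 3·3 + 6·2 + 8·1 + 1·-2 + 6·1.

55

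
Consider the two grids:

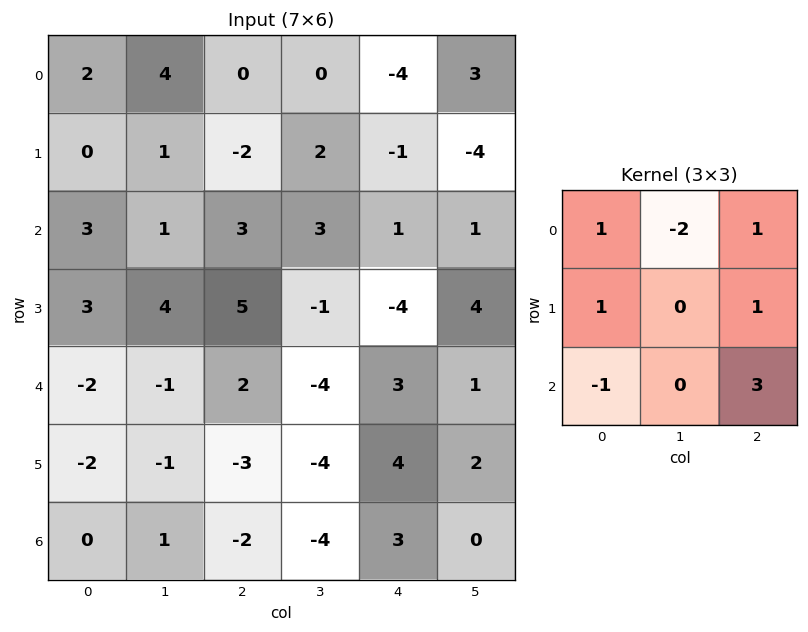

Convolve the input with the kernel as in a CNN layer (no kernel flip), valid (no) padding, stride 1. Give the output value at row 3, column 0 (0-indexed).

-7

The receptive field on the input at this output position is [3 4 5 / -2 -1 2 / -2 -1 -3]. Elementwise product with the kernel and sum: 3·1 + 4·-2 + 5·1 + -2·1 + 2·1 + -2·-1 + -3·3.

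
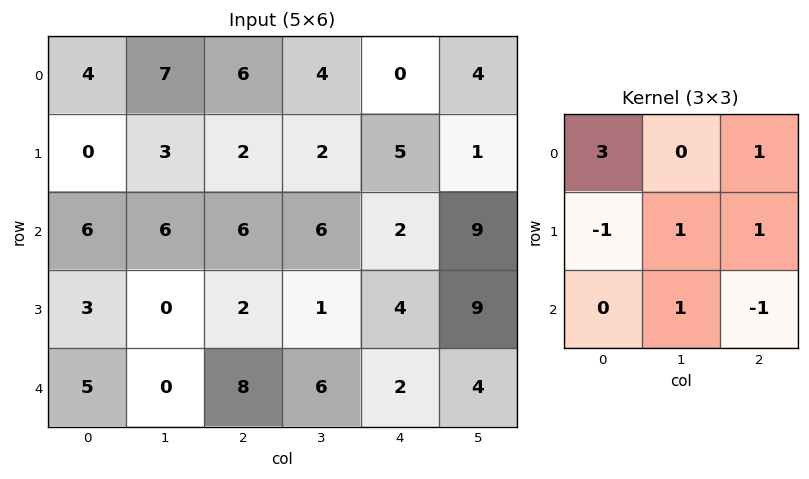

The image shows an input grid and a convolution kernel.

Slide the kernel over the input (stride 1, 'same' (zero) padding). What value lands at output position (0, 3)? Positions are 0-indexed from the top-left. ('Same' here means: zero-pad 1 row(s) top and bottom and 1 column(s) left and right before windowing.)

-5

The receptive field on the zero-padded input at this output position is [0 0 0 / 6 4 0 / 2 2 5]. Elementwise product with the kernel and sum: 0·3 + 0·1 + 6·-1 + 4·1 + 0·1 + 2·1 + 5·-1.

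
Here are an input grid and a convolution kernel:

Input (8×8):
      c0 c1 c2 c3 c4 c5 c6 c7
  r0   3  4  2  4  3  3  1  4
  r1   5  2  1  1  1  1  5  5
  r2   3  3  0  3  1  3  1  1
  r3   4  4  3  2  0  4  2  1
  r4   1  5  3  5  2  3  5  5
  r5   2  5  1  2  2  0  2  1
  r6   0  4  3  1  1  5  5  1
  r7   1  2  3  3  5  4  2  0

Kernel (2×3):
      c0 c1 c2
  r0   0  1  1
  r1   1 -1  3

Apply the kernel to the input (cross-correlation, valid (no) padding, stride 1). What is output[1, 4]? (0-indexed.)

The receptive field on the input at this output position is [1 1 5 / 1 3 1]. Elementwise product with the kernel and sum: 1·1 + 5·1 + 1·1 + 3·-1 + 1·3.

7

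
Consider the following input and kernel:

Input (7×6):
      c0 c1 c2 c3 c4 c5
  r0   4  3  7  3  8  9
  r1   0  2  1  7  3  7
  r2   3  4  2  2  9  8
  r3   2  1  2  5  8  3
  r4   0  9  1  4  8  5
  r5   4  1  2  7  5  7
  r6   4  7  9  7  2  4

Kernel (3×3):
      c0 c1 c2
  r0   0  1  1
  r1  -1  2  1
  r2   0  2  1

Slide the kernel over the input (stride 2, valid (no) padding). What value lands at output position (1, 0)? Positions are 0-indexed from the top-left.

27

The receptive field on the input at this output position is [3 4 2 / 2 1 2 / 0 9 1]. Elementwise product with the kernel and sum: 4·1 + 2·1 + 2·-1 + 1·2 + 2·1 + 9·2 + 1·1.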